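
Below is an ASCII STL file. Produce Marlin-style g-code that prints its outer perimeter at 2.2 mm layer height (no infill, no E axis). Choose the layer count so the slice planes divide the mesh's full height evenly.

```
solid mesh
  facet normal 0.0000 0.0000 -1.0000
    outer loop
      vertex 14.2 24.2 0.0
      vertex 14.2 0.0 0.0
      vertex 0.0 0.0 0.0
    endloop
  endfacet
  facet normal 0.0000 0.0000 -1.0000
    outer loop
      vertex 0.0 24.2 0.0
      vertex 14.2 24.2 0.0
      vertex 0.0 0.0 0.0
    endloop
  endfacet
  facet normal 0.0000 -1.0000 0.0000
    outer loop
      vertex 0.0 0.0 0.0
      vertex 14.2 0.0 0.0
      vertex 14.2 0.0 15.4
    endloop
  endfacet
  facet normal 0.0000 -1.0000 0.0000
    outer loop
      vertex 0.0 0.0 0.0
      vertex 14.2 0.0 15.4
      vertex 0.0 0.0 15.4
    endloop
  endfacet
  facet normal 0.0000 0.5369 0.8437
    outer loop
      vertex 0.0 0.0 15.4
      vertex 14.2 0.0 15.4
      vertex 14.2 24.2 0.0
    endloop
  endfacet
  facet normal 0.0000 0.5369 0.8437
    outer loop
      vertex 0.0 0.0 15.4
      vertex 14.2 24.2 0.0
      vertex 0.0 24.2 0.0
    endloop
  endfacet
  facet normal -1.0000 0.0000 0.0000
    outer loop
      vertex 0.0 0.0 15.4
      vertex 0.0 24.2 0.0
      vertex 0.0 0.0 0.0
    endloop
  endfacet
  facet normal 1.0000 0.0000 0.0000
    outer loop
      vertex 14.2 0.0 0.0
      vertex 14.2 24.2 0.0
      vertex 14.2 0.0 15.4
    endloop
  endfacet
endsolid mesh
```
; perimeter-only toolpath
G21 ; units = mm
G90 ; absolute positioning
G28 ; home
; layer 1
G0 Z2.2
G0 X0.0 Y0.0
G1 X14.2 Y0.0
G1 X14.2 Y20.7
G1 X0.0 Y20.7
G1 X0.0 Y0.0
; layer 2
G0 Z4.4
G0 X0.0 Y0.0
G1 X14.2 Y0.0
G1 X14.2 Y17.3
G1 X0.0 Y17.3
G1 X0.0 Y0.0
; layer 3
G0 Z6.6
G0 X0.0 Y0.0
G1 X14.2 Y0.0
G1 X14.2 Y13.8
G1 X0.0 Y13.8
G1 X0.0 Y0.0
; layer 4
G0 Z8.8
G0 X0.0 Y0.0
G1 X14.2 Y0.0
G1 X14.2 Y10.4
G1 X0.0 Y10.4
G1 X0.0 Y0.0
; layer 5
G0 Z11.0
G0 X0.0 Y0.0
G1 X14.2 Y0.0
G1 X14.2 Y6.9
G1 X0.0 Y6.9
G1 X0.0 Y0.0
; layer 6
G0 Z13.2
G0 X0.0 Y0.0
G1 X14.2 Y0.0
G1 X14.2 Y3.5
G1 X0.0 Y3.5
G1 X0.0 Y0.0
M2 ; end

The solid is a wedge (ramp): 14.2 × 24.2 mm base, rising to 15.4 mm along the y=0 edge and sloping linearly to z=0 at y=24.2. Slicing at Δz = 2.2 mm — 7 equal slices spanning the solid's height, so layer i sits at z = i·h/7 — gives 6 non-empty perimeters. Each is a 4-segment closed polygon; G0 lifts to the layer z and rapids to the start vertex, then G1 traces the edges. The cross-section shrinks linearly with z (the slice at the apex is degenerate and omitted).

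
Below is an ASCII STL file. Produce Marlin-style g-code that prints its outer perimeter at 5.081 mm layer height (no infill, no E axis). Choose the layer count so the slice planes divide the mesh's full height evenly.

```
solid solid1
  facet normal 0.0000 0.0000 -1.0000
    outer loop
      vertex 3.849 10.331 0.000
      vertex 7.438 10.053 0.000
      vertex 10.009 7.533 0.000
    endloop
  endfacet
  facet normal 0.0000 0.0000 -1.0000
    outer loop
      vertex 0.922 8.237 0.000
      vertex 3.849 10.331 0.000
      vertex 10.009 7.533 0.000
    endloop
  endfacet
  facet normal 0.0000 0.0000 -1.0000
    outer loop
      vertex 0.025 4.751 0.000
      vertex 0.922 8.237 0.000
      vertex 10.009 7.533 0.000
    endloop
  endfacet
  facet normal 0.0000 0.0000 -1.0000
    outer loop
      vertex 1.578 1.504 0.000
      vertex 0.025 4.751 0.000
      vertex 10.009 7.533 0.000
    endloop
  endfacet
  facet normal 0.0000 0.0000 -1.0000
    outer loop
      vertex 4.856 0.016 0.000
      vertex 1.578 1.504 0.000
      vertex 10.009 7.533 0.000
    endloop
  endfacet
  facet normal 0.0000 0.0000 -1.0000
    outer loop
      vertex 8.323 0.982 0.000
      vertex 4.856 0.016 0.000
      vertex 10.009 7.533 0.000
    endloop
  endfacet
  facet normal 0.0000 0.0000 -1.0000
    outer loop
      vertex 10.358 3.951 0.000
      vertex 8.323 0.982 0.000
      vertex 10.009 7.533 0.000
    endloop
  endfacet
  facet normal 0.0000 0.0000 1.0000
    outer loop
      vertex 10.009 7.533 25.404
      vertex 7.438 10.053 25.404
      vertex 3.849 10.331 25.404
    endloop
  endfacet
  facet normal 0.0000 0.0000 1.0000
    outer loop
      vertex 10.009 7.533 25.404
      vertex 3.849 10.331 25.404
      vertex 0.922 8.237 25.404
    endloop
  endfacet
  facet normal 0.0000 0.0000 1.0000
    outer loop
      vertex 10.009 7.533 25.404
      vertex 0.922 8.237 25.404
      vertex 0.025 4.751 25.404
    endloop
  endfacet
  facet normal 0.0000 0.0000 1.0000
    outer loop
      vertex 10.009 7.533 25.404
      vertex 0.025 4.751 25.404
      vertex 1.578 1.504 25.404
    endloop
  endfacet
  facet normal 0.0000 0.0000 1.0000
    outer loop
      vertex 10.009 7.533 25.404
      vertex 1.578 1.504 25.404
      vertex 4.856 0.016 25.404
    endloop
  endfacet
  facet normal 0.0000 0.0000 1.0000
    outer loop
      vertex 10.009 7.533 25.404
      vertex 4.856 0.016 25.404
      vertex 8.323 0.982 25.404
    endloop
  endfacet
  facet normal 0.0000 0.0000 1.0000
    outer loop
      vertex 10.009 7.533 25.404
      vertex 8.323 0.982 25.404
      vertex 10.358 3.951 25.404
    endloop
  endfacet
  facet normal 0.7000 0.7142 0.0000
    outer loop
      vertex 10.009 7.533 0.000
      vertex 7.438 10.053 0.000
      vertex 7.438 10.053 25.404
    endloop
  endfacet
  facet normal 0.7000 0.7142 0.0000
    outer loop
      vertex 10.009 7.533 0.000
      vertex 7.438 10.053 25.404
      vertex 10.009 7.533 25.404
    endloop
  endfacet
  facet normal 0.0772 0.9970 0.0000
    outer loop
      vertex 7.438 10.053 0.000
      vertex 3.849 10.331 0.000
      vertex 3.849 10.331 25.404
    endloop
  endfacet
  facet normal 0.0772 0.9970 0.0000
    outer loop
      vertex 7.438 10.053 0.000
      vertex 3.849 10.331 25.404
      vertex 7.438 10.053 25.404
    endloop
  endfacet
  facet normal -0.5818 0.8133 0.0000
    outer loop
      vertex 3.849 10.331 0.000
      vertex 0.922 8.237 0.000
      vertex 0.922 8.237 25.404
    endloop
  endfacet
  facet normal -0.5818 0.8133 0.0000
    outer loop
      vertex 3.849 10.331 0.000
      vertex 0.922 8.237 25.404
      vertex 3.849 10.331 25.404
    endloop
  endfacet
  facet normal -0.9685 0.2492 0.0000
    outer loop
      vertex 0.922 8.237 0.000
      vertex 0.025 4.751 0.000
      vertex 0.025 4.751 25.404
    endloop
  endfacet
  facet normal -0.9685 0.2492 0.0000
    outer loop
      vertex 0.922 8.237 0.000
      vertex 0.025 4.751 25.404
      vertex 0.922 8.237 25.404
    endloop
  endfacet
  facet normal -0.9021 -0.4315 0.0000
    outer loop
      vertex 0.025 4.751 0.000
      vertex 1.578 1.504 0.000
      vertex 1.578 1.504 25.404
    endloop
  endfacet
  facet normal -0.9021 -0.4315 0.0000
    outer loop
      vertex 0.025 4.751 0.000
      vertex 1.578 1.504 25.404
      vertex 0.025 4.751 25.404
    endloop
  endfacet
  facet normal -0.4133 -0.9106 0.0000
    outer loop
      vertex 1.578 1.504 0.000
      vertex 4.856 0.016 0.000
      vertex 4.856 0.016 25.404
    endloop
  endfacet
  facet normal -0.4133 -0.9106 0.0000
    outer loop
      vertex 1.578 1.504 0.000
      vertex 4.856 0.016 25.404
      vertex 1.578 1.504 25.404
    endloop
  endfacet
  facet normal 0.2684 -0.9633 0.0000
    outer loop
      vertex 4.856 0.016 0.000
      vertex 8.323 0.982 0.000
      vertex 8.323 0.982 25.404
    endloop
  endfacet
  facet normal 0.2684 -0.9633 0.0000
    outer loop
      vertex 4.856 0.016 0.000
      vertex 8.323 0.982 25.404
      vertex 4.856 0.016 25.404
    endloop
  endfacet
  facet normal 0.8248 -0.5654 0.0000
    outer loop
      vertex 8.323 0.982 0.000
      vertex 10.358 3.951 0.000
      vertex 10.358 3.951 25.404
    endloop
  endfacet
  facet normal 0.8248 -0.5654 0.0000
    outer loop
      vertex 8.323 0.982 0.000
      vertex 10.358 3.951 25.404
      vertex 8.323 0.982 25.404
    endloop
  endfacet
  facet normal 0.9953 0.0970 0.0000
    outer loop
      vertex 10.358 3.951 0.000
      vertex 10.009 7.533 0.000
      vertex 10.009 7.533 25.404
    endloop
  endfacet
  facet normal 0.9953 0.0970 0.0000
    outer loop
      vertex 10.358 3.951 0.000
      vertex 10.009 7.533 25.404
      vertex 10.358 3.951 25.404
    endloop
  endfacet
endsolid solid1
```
; perimeter-only toolpath
G21 ; units = mm
G90 ; absolute positioning
G28 ; home
; layer 1
G0 Z5.081
G0 X10.009 Y7.533
G1 X7.438 Y10.053
G1 X3.849 Y10.331
G1 X0.922 Y8.237
G1 X0.025 Y4.751
G1 X1.578 Y1.504
G1 X4.856 Y0.016
G1 X8.323 Y0.982
G1 X10.358 Y3.951
G1 X10.009 Y7.533
; layer 2
G0 Z10.162
G0 X10.009 Y7.533
G1 X7.438 Y10.053
G1 X3.849 Y10.331
G1 X0.922 Y8.237
G1 X0.025 Y4.751
G1 X1.578 Y1.504
G1 X4.856 Y0.016
G1 X8.323 Y0.982
G1 X10.358 Y3.951
G1 X10.009 Y7.533
; layer 3
G0 Z15.242
G0 X10.009 Y7.533
G1 X7.438 Y10.053
G1 X3.849 Y10.331
G1 X0.922 Y8.237
G1 X0.025 Y4.751
G1 X1.578 Y1.504
G1 X4.856 Y0.016
G1 X8.323 Y0.982
G1 X10.358 Y3.951
G1 X10.009 Y7.533
; layer 4
G0 Z20.323
G0 X10.009 Y7.533
G1 X7.438 Y10.053
G1 X3.849 Y10.331
G1 X0.922 Y8.237
G1 X0.025 Y4.751
G1 X1.578 Y1.504
G1 X4.856 Y0.016
G1 X8.323 Y0.982
G1 X10.358 Y3.951
G1 X10.009 Y7.533
; layer 5
G0 Z25.404
G0 X10.009 Y7.533
G1 X7.438 Y10.053
G1 X3.849 Y10.331
G1 X0.922 Y8.237
G1 X0.025 Y4.751
G1 X1.578 Y1.504
G1 X4.856 Y0.016
G1 X8.323 Y0.982
G1 X10.358 Y3.951
G1 X10.009 Y7.533
M2 ; end

The solid is a regular 9-sided prism (a cylinder approximated with 9 flat sides), circumscribed radius ≈ 5.26 mm, height ≈ 25.4 mm. Slicing at Δz = 5.081 mm — 5 equal slices spanning the solid's height, so layer i sits at z = i·h/5 — gives 5 non-empty perimeters. Each is a 9-segment closed polygon; G0 lifts to the layer z and rapids to the start vertex, then G1 traces the edges.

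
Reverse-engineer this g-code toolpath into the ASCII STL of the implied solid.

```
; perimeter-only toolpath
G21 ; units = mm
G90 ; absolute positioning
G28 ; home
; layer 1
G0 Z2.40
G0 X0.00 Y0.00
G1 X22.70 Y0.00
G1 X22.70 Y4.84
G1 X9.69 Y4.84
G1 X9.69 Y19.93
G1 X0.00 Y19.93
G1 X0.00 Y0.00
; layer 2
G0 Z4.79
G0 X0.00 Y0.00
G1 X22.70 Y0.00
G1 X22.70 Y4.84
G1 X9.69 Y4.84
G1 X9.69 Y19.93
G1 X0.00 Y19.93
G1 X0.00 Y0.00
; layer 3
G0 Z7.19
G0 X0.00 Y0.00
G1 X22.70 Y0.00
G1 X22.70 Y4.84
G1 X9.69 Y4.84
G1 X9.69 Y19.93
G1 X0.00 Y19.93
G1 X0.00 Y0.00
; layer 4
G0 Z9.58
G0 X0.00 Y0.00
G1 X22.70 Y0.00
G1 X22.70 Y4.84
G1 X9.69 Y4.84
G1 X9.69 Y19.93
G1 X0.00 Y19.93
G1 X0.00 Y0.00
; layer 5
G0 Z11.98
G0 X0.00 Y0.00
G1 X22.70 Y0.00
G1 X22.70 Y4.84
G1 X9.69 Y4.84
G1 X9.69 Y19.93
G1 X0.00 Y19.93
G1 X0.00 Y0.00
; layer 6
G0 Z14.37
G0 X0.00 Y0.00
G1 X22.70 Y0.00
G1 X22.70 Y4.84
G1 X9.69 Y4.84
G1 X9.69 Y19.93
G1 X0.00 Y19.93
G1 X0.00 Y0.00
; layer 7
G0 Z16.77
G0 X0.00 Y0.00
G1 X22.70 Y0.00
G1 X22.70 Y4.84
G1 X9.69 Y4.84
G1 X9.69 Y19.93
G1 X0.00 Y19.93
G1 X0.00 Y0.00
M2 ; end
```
solid part
  facet normal 0.0000 0.0000 -1.0000
    outer loop
      vertex 22.70 4.84 0.00
      vertex 22.70 0.00 0.00
      vertex 0.00 0.00 0.00
    endloop
  endfacet
  facet normal 0.0000 0.0000 -1.0000
    outer loop
      vertex 9.69 4.84 0.00
      vertex 22.70 4.84 0.00
      vertex 0.00 0.00 0.00
    endloop
  endfacet
  facet normal 0.0000 0.0000 -1.0000
    outer loop
      vertex 9.69 19.93 0.00
      vertex 9.69 4.84 0.00
      vertex 0.00 0.00 0.00
    endloop
  endfacet
  facet normal 0.0000 0.0000 -1.0000
    outer loop
      vertex 0.00 19.93 0.00
      vertex 9.69 19.93 0.00
      vertex 0.00 0.00 0.00
    endloop
  endfacet
  facet normal 0.0000 0.0000 1.0000
    outer loop
      vertex 0.00 0.00 16.77
      vertex 22.70 0.00 16.77
      vertex 22.70 4.84 16.77
    endloop
  endfacet
  facet normal 0.0000 0.0000 1.0000
    outer loop
      vertex 0.00 0.00 16.77
      vertex 22.70 4.84 16.77
      vertex 9.69 4.84 16.77
    endloop
  endfacet
  facet normal 0.0000 0.0000 1.0000
    outer loop
      vertex 0.00 0.00 16.77
      vertex 9.69 4.84 16.77
      vertex 9.69 19.93 16.77
    endloop
  endfacet
  facet normal 0.0000 0.0000 1.0000
    outer loop
      vertex 0.00 0.00 16.77
      vertex 9.69 19.93 16.77
      vertex 0.00 19.93 16.77
    endloop
  endfacet
  facet normal 0.0000 -1.0000 0.0000
    outer loop
      vertex 0.00 0.00 0.00
      vertex 22.70 0.00 0.00
      vertex 22.70 0.00 16.77
    endloop
  endfacet
  facet normal 0.0000 -1.0000 0.0000
    outer loop
      vertex 0.00 0.00 0.00
      vertex 22.70 0.00 16.77
      vertex 0.00 0.00 16.77
    endloop
  endfacet
  facet normal 1.0000 0.0000 0.0000
    outer loop
      vertex 22.70 0.00 0.00
      vertex 22.70 4.84 0.00
      vertex 22.70 4.84 16.77
    endloop
  endfacet
  facet normal 1.0000 0.0000 0.0000
    outer loop
      vertex 22.70 0.00 0.00
      vertex 22.70 4.84 16.77
      vertex 22.70 0.00 16.77
    endloop
  endfacet
  facet normal 0.0000 1.0000 0.0000
    outer loop
      vertex 22.70 4.84 0.00
      vertex 9.69 4.84 0.00
      vertex 9.69 4.84 16.77
    endloop
  endfacet
  facet normal 0.0000 1.0000 0.0000
    outer loop
      vertex 22.70 4.84 0.00
      vertex 9.69 4.84 16.77
      vertex 22.70 4.84 16.77
    endloop
  endfacet
  facet normal 1.0000 0.0000 0.0000
    outer loop
      vertex 9.69 4.84 0.00
      vertex 9.69 19.93 0.00
      vertex 9.69 19.93 16.77
    endloop
  endfacet
  facet normal 1.0000 0.0000 0.0000
    outer loop
      vertex 9.69 4.84 0.00
      vertex 9.69 19.93 16.77
      vertex 9.69 4.84 16.77
    endloop
  endfacet
  facet normal 0.0000 1.0000 0.0000
    outer loop
      vertex 9.69 19.93 0.00
      vertex 0.00 19.93 0.00
      vertex 0.00 19.93 16.77
    endloop
  endfacet
  facet normal 0.0000 1.0000 0.0000
    outer loop
      vertex 9.69 19.93 0.00
      vertex 0.00 19.93 16.77
      vertex 9.69 19.93 16.77
    endloop
  endfacet
  facet normal -1.0000 0.0000 0.0000
    outer loop
      vertex 0.00 19.93 0.00
      vertex 0.00 0.00 0.00
      vertex 0.00 0.00 16.77
    endloop
  endfacet
  facet normal -1.0000 0.0000 0.0000
    outer loop
      vertex 0.00 19.93 0.00
      vertex 0.00 0.00 16.77
      vertex 0.00 19.93 16.77
    endloop
  endfacet
endsolid part

The G0 Z moves step by Δz≈2.40 mm. Every layer's G1 loop is the same polygon, so the solid is a straight extrusion of it from z=0 to z≈16.8. Closing with flat bottom and top caps and triangulating gives 20 facets — an L-shaped prism: outer 22.7 × 19.9 mm, arm thicknesses ≈ 4.84 mm (horizontal) and 9.69 mm (vertical), extruded 16.8 mm in z.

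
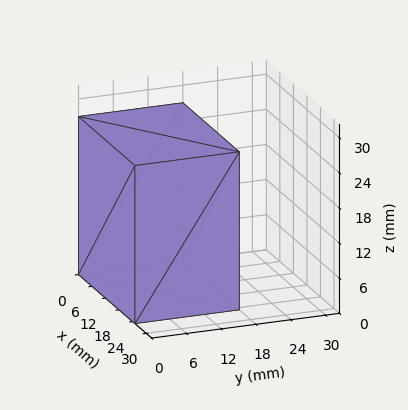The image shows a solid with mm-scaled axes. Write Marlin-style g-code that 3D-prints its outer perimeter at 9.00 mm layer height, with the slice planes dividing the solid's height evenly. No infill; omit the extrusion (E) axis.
Reading the render: the shape is a rectangular box, roughly 25 × 18 mm footprint and 27 mm tall (dimensions read to the nearest mm from the axis ticks). For the g-code, the solid's height is divided into equal slices at the stated Δz and each level perimeter traced with G1 moves after a G0 lift.

; perimeter-only toolpath
G21 ; units = mm
G90 ; absolute positioning
G28 ; home
; layer 1
G0 Z9.00
G0 X0.00 Y0.00
G1 X25.00 Y0.00
G1 X25.00 Y18.00
G1 X0.00 Y18.00
G1 X0.00 Y0.00
; layer 2
G0 Z18.00
G0 X0.00 Y0.00
G1 X25.00 Y0.00
G1 X25.00 Y18.00
G1 X0.00 Y18.00
G1 X0.00 Y0.00
; layer 3
G0 Z27.00
G0 X0.00 Y0.00
G1 X25.00 Y0.00
G1 X25.00 Y18.00
G1 X0.00 Y18.00
G1 X0.00 Y0.00
M2 ; end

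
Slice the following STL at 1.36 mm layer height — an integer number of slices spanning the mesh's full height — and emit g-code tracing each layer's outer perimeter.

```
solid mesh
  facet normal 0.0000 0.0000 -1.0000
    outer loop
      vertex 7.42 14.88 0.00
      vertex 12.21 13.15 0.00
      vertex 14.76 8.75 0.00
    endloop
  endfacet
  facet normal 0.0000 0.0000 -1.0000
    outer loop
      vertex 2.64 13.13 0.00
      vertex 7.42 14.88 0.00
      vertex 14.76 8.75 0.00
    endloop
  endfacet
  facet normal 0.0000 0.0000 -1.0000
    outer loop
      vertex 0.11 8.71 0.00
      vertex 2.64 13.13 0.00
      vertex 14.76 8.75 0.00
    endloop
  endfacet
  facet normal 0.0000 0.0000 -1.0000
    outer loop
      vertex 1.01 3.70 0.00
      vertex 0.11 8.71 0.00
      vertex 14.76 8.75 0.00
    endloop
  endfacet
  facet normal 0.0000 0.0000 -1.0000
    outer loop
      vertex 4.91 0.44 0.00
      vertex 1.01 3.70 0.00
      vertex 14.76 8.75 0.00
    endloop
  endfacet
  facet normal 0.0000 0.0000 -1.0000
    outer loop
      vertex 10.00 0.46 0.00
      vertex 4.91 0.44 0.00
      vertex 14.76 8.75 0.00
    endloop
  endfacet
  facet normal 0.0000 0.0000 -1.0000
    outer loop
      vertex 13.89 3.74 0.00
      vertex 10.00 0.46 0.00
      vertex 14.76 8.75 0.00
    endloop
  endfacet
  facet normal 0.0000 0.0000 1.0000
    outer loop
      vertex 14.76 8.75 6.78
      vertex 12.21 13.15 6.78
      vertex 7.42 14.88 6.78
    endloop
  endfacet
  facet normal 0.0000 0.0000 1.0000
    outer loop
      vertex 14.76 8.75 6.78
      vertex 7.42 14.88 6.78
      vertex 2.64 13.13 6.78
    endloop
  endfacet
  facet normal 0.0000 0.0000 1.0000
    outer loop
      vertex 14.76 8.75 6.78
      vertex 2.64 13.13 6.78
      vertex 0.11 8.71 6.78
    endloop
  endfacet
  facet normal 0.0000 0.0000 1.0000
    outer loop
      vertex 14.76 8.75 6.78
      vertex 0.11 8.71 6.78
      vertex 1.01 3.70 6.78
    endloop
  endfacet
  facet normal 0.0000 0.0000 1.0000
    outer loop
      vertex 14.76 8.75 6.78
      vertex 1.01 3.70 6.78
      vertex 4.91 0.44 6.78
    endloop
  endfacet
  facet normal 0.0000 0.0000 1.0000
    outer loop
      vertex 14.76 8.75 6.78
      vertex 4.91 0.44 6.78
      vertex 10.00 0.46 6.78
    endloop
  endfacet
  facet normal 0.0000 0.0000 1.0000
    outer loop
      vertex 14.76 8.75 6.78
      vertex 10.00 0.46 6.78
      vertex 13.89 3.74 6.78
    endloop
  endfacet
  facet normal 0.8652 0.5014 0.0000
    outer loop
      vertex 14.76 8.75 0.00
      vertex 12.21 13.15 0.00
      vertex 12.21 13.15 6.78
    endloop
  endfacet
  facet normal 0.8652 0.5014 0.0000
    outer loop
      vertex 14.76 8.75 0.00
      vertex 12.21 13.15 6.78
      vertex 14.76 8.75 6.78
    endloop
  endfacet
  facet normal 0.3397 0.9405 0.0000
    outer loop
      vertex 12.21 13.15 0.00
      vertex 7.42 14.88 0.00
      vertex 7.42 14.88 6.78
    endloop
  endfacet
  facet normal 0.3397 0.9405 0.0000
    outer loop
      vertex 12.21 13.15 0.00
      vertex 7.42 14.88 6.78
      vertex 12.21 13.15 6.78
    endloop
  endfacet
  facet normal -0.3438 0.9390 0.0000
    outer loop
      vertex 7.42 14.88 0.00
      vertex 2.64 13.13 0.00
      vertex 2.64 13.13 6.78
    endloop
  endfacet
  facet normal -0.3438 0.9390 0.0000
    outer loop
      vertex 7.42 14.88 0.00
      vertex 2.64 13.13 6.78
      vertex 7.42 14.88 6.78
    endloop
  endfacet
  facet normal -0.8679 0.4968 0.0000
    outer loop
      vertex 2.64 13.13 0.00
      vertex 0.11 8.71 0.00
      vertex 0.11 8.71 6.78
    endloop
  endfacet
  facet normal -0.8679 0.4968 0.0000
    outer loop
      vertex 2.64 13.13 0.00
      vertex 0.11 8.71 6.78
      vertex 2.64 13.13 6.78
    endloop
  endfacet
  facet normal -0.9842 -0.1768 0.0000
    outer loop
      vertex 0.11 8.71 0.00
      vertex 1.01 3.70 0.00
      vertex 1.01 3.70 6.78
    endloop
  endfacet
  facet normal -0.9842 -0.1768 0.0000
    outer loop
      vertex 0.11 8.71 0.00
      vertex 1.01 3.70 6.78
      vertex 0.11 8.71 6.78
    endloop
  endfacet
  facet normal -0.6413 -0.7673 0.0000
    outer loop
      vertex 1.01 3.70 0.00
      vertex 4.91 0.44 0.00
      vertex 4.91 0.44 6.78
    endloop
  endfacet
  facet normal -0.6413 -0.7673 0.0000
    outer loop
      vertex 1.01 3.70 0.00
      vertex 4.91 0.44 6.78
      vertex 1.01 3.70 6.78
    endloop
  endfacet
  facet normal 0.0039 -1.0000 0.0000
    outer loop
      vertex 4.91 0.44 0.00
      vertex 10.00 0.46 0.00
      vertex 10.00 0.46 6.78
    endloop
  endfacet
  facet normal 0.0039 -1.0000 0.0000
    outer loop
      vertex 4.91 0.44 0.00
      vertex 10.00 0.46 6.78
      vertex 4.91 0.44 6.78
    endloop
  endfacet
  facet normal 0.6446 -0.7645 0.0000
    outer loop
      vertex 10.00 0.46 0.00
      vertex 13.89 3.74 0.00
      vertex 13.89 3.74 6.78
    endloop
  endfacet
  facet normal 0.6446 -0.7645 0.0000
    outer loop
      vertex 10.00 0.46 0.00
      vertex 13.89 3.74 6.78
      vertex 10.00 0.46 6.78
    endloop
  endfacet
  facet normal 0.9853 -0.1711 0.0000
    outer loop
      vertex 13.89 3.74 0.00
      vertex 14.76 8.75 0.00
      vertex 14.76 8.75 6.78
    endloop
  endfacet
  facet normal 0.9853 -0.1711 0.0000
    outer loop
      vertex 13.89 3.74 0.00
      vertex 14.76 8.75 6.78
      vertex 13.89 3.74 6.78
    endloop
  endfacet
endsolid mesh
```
; perimeter-only toolpath
G21 ; units = mm
G90 ; absolute positioning
G28 ; home
; layer 1
G0 Z1.36
G0 X14.76 Y8.75
G1 X12.21 Y13.15
G1 X7.42 Y14.88
G1 X2.64 Y13.13
G1 X0.11 Y8.71
G1 X1.01 Y3.70
G1 X4.91 Y0.44
G1 X10.00 Y0.46
G1 X13.89 Y3.74
G1 X14.76 Y8.75
; layer 2
G0 Z2.71
G0 X14.76 Y8.75
G1 X12.21 Y13.15
G1 X7.42 Y14.88
G1 X2.64 Y13.13
G1 X0.11 Y8.71
G1 X1.01 Y3.70
G1 X4.91 Y0.44
G1 X10.00 Y0.46
G1 X13.89 Y3.74
G1 X14.76 Y8.75
; layer 3
G0 Z4.07
G0 X14.76 Y8.75
G1 X12.21 Y13.15
G1 X7.42 Y14.88
G1 X2.64 Y13.13
G1 X0.11 Y8.71
G1 X1.01 Y3.70
G1 X4.91 Y0.44
G1 X10.00 Y0.46
G1 X13.89 Y3.74
G1 X14.76 Y8.75
; layer 4
G0 Z5.42
G0 X14.76 Y8.75
G1 X12.21 Y13.15
G1 X7.42 Y14.88
G1 X2.64 Y13.13
G1 X0.11 Y8.71
G1 X1.01 Y3.70
G1 X4.91 Y0.44
G1 X10.00 Y0.46
G1 X13.89 Y3.74
G1 X14.76 Y8.75
; layer 5
G0 Z6.78
G0 X14.76 Y8.75
G1 X12.21 Y13.15
G1 X7.42 Y14.88
G1 X2.64 Y13.13
G1 X0.11 Y8.71
G1 X1.01 Y3.70
G1 X4.91 Y0.44
G1 X10.00 Y0.46
G1 X13.89 Y3.74
G1 X14.76 Y8.75
M2 ; end

The solid is a regular 9-sided prism (a cylinder approximated with 9 flat sides), circumscribed radius ≈ 7.44 mm, height ≈ 6.78 mm. Slicing at Δz = 1.36 mm — 5 equal slices spanning the solid's height, so layer i sits at z = i·h/5 — gives 5 non-empty perimeters. Each is a 9-segment closed polygon; G0 lifts to the layer z and rapids to the start vertex, then G1 traces the edges.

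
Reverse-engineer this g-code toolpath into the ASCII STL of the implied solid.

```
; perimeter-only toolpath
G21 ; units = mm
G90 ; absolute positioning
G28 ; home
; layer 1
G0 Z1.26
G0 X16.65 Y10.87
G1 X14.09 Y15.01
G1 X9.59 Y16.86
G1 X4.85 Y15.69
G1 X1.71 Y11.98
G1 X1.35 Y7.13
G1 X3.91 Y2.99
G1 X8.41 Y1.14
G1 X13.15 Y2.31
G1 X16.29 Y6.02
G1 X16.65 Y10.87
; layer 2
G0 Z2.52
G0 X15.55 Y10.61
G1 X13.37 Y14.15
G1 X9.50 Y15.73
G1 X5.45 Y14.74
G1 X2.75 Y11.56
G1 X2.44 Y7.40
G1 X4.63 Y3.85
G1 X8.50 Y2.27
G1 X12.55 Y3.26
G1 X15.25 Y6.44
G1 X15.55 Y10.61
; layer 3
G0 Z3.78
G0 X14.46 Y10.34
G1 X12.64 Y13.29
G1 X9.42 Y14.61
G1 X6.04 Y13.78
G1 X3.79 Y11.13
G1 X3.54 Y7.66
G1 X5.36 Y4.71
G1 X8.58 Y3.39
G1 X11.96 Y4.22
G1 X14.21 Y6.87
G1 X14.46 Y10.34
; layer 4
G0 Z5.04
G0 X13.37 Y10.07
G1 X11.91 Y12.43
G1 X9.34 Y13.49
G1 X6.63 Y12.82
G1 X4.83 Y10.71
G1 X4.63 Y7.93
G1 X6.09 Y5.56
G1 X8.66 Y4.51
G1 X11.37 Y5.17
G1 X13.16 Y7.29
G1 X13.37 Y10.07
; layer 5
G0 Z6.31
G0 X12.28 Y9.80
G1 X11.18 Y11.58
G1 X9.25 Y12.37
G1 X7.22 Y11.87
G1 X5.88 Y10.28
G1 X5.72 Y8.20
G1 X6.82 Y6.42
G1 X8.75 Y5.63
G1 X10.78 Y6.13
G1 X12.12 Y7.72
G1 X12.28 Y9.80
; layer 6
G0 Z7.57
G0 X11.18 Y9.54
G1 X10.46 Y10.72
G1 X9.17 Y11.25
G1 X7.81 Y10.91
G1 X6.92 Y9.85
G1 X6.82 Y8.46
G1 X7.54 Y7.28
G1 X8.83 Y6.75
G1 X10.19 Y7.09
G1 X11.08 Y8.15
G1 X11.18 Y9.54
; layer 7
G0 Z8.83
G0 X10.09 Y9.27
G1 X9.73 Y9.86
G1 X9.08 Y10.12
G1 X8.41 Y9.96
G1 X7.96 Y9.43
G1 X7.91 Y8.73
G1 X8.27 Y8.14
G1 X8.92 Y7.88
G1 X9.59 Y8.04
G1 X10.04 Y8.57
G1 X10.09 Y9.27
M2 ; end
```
solid part
  facet normal 0.0000 0.0000 -1.0000
    outer loop
      vertex 9.67 17.98 0.00
      vertex 14.82 15.87 0.00
      vertex 17.74 11.14 0.00
    endloop
  endfacet
  facet normal 0.0000 0.0000 -1.0000
    outer loop
      vertex 4.26 16.65 0.00
      vertex 9.67 17.98 0.00
      vertex 17.74 11.14 0.00
    endloop
  endfacet
  facet normal 0.0000 0.0000 -1.0000
    outer loop
      vertex 0.67 12.41 0.00
      vertex 4.26 16.65 0.00
      vertex 17.74 11.14 0.00
    endloop
  endfacet
  facet normal 0.0000 0.0000 -1.0000
    outer loop
      vertex 0.26 6.86 0.00
      vertex 0.67 12.41 0.00
      vertex 17.74 11.14 0.00
    endloop
  endfacet
  facet normal 0.0000 0.0000 -1.0000
    outer loop
      vertex 3.18 2.13 0.00
      vertex 0.26 6.86 0.00
      vertex 17.74 11.14 0.00
    endloop
  endfacet
  facet normal 0.0000 0.0000 -1.0000
    outer loop
      vertex 8.33 0.02 0.00
      vertex 3.18 2.13 0.00
      vertex 17.74 11.14 0.00
    endloop
  endfacet
  facet normal 0.0000 0.0000 -1.0000
    outer loop
      vertex 13.74 1.35 0.00
      vertex 8.33 0.02 0.00
      vertex 17.74 11.14 0.00
    endloop
  endfacet
  facet normal 0.0000 0.0000 -1.0000
    outer loop
      vertex 17.33 5.59 0.00
      vertex 13.74 1.35 0.00
      vertex 17.74 11.14 0.00
    endloop
  endfacet
  facet normal 0.6488 0.4005 0.6470
    outer loop
      vertex 17.74 11.14 0.00
      vertex 14.82 15.87 0.00
      vertex 9.00 9.00 10.09
    endloop
  endfacet
  facet normal 0.2891 0.7055 0.6471
    outer loop
      vertex 14.82 15.87 0.00
      vertex 9.67 17.98 0.00
      vertex 9.00 9.00 10.09
    endloop
  endfacet
  facet normal -0.1820 0.7405 0.6469
    outer loop
      vertex 9.67 17.98 0.00
      vertex 4.26 16.65 0.00
      vertex 9.00 9.00 10.09
    endloop
  endfacet
  facet normal -0.5819 0.4927 0.6470
    outer loop
      vertex 4.26 16.65 0.00
      vertex 0.67 12.41 0.00
      vertex 9.00 9.00 10.09
    endloop
  endfacet
  facet normal -0.7605 0.0562 0.6469
    outer loop
      vertex 0.67 12.41 0.00
      vertex 0.26 6.86 0.00
      vertex 9.00 9.00 10.09
    endloop
  endfacet
  facet normal -0.6488 -0.4005 0.6470
    outer loop
      vertex 0.26 6.86 0.00
      vertex 3.18 2.13 0.00
      vertex 9.00 9.00 10.09
    endloop
  endfacet
  facet normal -0.2891 -0.7055 0.6471
    outer loop
      vertex 3.18 2.13 0.00
      vertex 8.33 0.02 0.00
      vertex 9.00 9.00 10.09
    endloop
  endfacet
  facet normal 0.1820 -0.7405 0.6469
    outer loop
      vertex 8.33 0.02 0.00
      vertex 13.74 1.35 0.00
      vertex 9.00 9.00 10.09
    endloop
  endfacet
  facet normal 0.5819 -0.4927 0.6470
    outer loop
      vertex 13.74 1.35 0.00
      vertex 17.33 5.59 0.00
      vertex 9.00 9.00 10.09
    endloop
  endfacet
  facet normal 0.7605 -0.0562 0.6469
    outer loop
      vertex 17.33 5.59 0.00
      vertex 17.74 11.14 0.00
      vertex 9.00 9.00 10.09
    endloop
  endfacet
endsolid part

The G0 Z moves step by Δz≈1.26 mm. The G1 loops shrink linearly with z, so the solid tapers from its base footprint up to z≈10.1. Closing with a flat bottom cap and the tapered top and triangulating gives 18 facets — a regular 10-sided pyramid, base circumscribed radius ≈ 9 mm, apex at z ≈ 10.1 mm.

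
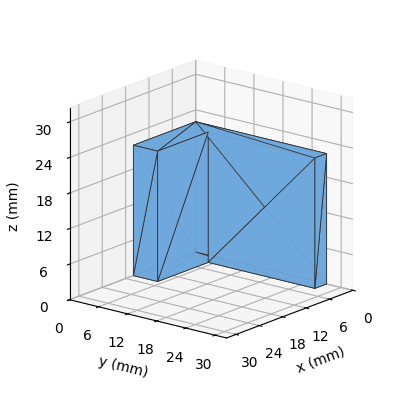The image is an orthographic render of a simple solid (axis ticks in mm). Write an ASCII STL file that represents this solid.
Reading the render: the shape is an L-shaped prism: outer 16 × 27 mm, arm thicknesses ≈ 5 mm (horizontal) and 3 mm (vertical), extruded 22 mm in z (dimensions read to the nearest mm from the axis ticks). For the STL, each face is triangulated and given an outward normal.

solid part
  facet normal 0.0000 0.0000 -1.0000
    outer loop
      vertex 16.00 5.00 0.00
      vertex 16.00 0.00 0.00
      vertex 0.00 0.00 0.00
    endloop
  endfacet
  facet normal 0.0000 0.0000 -1.0000
    outer loop
      vertex 3.00 5.00 0.00
      vertex 16.00 5.00 0.00
      vertex 0.00 0.00 0.00
    endloop
  endfacet
  facet normal 0.0000 0.0000 -1.0000
    outer loop
      vertex 3.00 27.00 0.00
      vertex 3.00 5.00 0.00
      vertex 0.00 0.00 0.00
    endloop
  endfacet
  facet normal 0.0000 0.0000 -1.0000
    outer loop
      vertex 0.00 27.00 0.00
      vertex 3.00 27.00 0.00
      vertex 0.00 0.00 0.00
    endloop
  endfacet
  facet normal 0.0000 0.0000 1.0000
    outer loop
      vertex 0.00 0.00 22.00
      vertex 16.00 0.00 22.00
      vertex 16.00 5.00 22.00
    endloop
  endfacet
  facet normal 0.0000 0.0000 1.0000
    outer loop
      vertex 0.00 0.00 22.00
      vertex 16.00 5.00 22.00
      vertex 3.00 5.00 22.00
    endloop
  endfacet
  facet normal 0.0000 0.0000 1.0000
    outer loop
      vertex 0.00 0.00 22.00
      vertex 3.00 5.00 22.00
      vertex 3.00 27.00 22.00
    endloop
  endfacet
  facet normal 0.0000 0.0000 1.0000
    outer loop
      vertex 0.00 0.00 22.00
      vertex 3.00 27.00 22.00
      vertex 0.00 27.00 22.00
    endloop
  endfacet
  facet normal 0.0000 -1.0000 0.0000
    outer loop
      vertex 0.00 0.00 0.00
      vertex 16.00 0.00 0.00
      vertex 16.00 0.00 22.00
    endloop
  endfacet
  facet normal 0.0000 -1.0000 0.0000
    outer loop
      vertex 0.00 0.00 0.00
      vertex 16.00 0.00 22.00
      vertex 0.00 0.00 22.00
    endloop
  endfacet
  facet normal 1.0000 0.0000 0.0000
    outer loop
      vertex 16.00 0.00 0.00
      vertex 16.00 5.00 0.00
      vertex 16.00 5.00 22.00
    endloop
  endfacet
  facet normal 1.0000 0.0000 0.0000
    outer loop
      vertex 16.00 0.00 0.00
      vertex 16.00 5.00 22.00
      vertex 16.00 0.00 22.00
    endloop
  endfacet
  facet normal 0.0000 1.0000 0.0000
    outer loop
      vertex 16.00 5.00 0.00
      vertex 3.00 5.00 0.00
      vertex 3.00 5.00 22.00
    endloop
  endfacet
  facet normal 0.0000 1.0000 0.0000
    outer loop
      vertex 16.00 5.00 0.00
      vertex 3.00 5.00 22.00
      vertex 16.00 5.00 22.00
    endloop
  endfacet
  facet normal 1.0000 0.0000 0.0000
    outer loop
      vertex 3.00 5.00 0.00
      vertex 3.00 27.00 0.00
      vertex 3.00 27.00 22.00
    endloop
  endfacet
  facet normal 1.0000 0.0000 0.0000
    outer loop
      vertex 3.00 5.00 0.00
      vertex 3.00 27.00 22.00
      vertex 3.00 5.00 22.00
    endloop
  endfacet
  facet normal 0.0000 1.0000 0.0000
    outer loop
      vertex 3.00 27.00 0.00
      vertex 0.00 27.00 0.00
      vertex 0.00 27.00 22.00
    endloop
  endfacet
  facet normal 0.0000 1.0000 0.0000
    outer loop
      vertex 3.00 27.00 0.00
      vertex 0.00 27.00 22.00
      vertex 3.00 27.00 22.00
    endloop
  endfacet
  facet normal -1.0000 0.0000 0.0000
    outer loop
      vertex 0.00 27.00 0.00
      vertex 0.00 0.00 0.00
      vertex 0.00 0.00 22.00
    endloop
  endfacet
  facet normal -1.0000 0.0000 0.0000
    outer loop
      vertex 0.00 27.00 0.00
      vertex 0.00 0.00 22.00
      vertex 0.00 27.00 22.00
    endloop
  endfacet
endsolid part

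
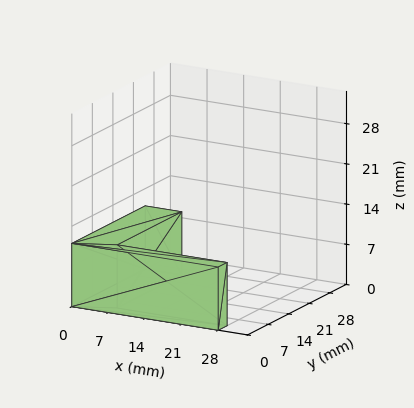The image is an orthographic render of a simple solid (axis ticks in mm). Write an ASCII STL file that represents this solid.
Reading the render: the shape is an L-shaped prism: outer 28 × 25 mm, arm thicknesses ≈ 3 mm (horizontal) and 7 mm (vertical), extruded 11 mm in z (dimensions read to the nearest mm from the axis ticks). For the STL, each face is triangulated and given an outward normal.

solid part
  facet normal 0.0000 0.0000 -1.0000
    outer loop
      vertex 28.000 3.000 0.000
      vertex 28.000 0.000 0.000
      vertex 0.000 0.000 0.000
    endloop
  endfacet
  facet normal 0.0000 0.0000 -1.0000
    outer loop
      vertex 7.000 3.000 0.000
      vertex 28.000 3.000 0.000
      vertex 0.000 0.000 0.000
    endloop
  endfacet
  facet normal 0.0000 0.0000 -1.0000
    outer loop
      vertex 7.000 25.000 0.000
      vertex 7.000 3.000 0.000
      vertex 0.000 0.000 0.000
    endloop
  endfacet
  facet normal 0.0000 0.0000 -1.0000
    outer loop
      vertex 0.000 25.000 0.000
      vertex 7.000 25.000 0.000
      vertex 0.000 0.000 0.000
    endloop
  endfacet
  facet normal 0.0000 0.0000 1.0000
    outer loop
      vertex 0.000 0.000 11.000
      vertex 28.000 0.000 11.000
      vertex 28.000 3.000 11.000
    endloop
  endfacet
  facet normal 0.0000 0.0000 1.0000
    outer loop
      vertex 0.000 0.000 11.000
      vertex 28.000 3.000 11.000
      vertex 7.000 3.000 11.000
    endloop
  endfacet
  facet normal 0.0000 0.0000 1.0000
    outer loop
      vertex 0.000 0.000 11.000
      vertex 7.000 3.000 11.000
      vertex 7.000 25.000 11.000
    endloop
  endfacet
  facet normal 0.0000 0.0000 1.0000
    outer loop
      vertex 0.000 0.000 11.000
      vertex 7.000 25.000 11.000
      vertex 0.000 25.000 11.000
    endloop
  endfacet
  facet normal 0.0000 -1.0000 0.0000
    outer loop
      vertex 0.000 0.000 0.000
      vertex 28.000 0.000 0.000
      vertex 28.000 0.000 11.000
    endloop
  endfacet
  facet normal 0.0000 -1.0000 0.0000
    outer loop
      vertex 0.000 0.000 0.000
      vertex 28.000 0.000 11.000
      vertex 0.000 0.000 11.000
    endloop
  endfacet
  facet normal 1.0000 0.0000 0.0000
    outer loop
      vertex 28.000 0.000 0.000
      vertex 28.000 3.000 0.000
      vertex 28.000 3.000 11.000
    endloop
  endfacet
  facet normal 1.0000 0.0000 0.0000
    outer loop
      vertex 28.000 0.000 0.000
      vertex 28.000 3.000 11.000
      vertex 28.000 0.000 11.000
    endloop
  endfacet
  facet normal 0.0000 1.0000 0.0000
    outer loop
      vertex 28.000 3.000 0.000
      vertex 7.000 3.000 0.000
      vertex 7.000 3.000 11.000
    endloop
  endfacet
  facet normal 0.0000 1.0000 0.0000
    outer loop
      vertex 28.000 3.000 0.000
      vertex 7.000 3.000 11.000
      vertex 28.000 3.000 11.000
    endloop
  endfacet
  facet normal 1.0000 0.0000 0.0000
    outer loop
      vertex 7.000 3.000 0.000
      vertex 7.000 25.000 0.000
      vertex 7.000 25.000 11.000
    endloop
  endfacet
  facet normal 1.0000 0.0000 0.0000
    outer loop
      vertex 7.000 3.000 0.000
      vertex 7.000 25.000 11.000
      vertex 7.000 3.000 11.000
    endloop
  endfacet
  facet normal 0.0000 1.0000 0.0000
    outer loop
      vertex 7.000 25.000 0.000
      vertex 0.000 25.000 0.000
      vertex 0.000 25.000 11.000
    endloop
  endfacet
  facet normal 0.0000 1.0000 0.0000
    outer loop
      vertex 7.000 25.000 0.000
      vertex 0.000 25.000 11.000
      vertex 7.000 25.000 11.000
    endloop
  endfacet
  facet normal -1.0000 0.0000 0.0000
    outer loop
      vertex 0.000 25.000 0.000
      vertex 0.000 0.000 0.000
      vertex 0.000 0.000 11.000
    endloop
  endfacet
  facet normal -1.0000 0.0000 0.0000
    outer loop
      vertex 0.000 25.000 0.000
      vertex 0.000 0.000 11.000
      vertex 0.000 25.000 11.000
    endloop
  endfacet
endsolid part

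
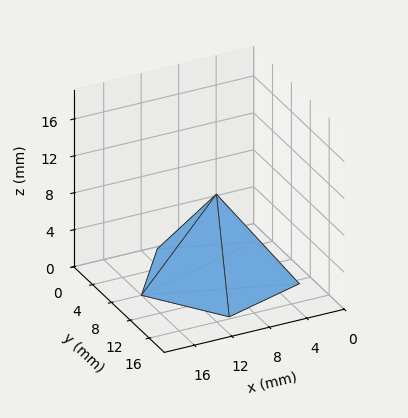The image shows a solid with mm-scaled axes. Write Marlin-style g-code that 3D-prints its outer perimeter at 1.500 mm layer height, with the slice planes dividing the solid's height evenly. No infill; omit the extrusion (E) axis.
Reading the render: the shape is a regular 5-sided pyramid, base circumscribed radius ≈ 8 mm, apex at z ≈ 9 mm (dimensions read to the nearest mm from the axis ticks). For the g-code, the solid's height is divided into equal slices at the stated Δz and each level perimeter traced with G1 moves after a G0 lift.

; perimeter-only toolpath
G21 ; units = mm
G90 ; absolute positioning
G28 ; home
; layer 1
G0 Z1.500
G0 X14.667 Y8.000
G1 X10.060 Y14.340
G1 X2.607 Y11.918
G1 X2.607 Y4.082
G1 X10.060 Y1.660
G1 X14.667 Y8.000
; layer 2
G0 Z3.000
G0 X13.333 Y8.000
G1 X9.648 Y13.072
G1 X3.685 Y11.135
G1 X3.685 Y4.865
G1 X9.648 Y2.928
G1 X13.333 Y8.000
; layer 3
G0 Z4.500
G0 X12.000 Y8.000
G1 X9.236 Y11.804
G1 X4.764 Y10.351
G1 X4.764 Y5.649
G1 X9.236 Y4.196
G1 X12.000 Y8.000
; layer 4
G0 Z6.000
G0 X10.667 Y8.000
G1 X8.824 Y10.536
G1 X5.843 Y9.567
G1 X5.843 Y6.433
G1 X8.824 Y5.464
G1 X10.667 Y8.000
; layer 5
G0 Z7.500
G0 X9.333 Y8.000
G1 X8.412 Y9.268
G1 X6.921 Y8.784
G1 X6.921 Y7.216
G1 X8.412 Y6.732
G1 X9.333 Y8.000
M2 ; end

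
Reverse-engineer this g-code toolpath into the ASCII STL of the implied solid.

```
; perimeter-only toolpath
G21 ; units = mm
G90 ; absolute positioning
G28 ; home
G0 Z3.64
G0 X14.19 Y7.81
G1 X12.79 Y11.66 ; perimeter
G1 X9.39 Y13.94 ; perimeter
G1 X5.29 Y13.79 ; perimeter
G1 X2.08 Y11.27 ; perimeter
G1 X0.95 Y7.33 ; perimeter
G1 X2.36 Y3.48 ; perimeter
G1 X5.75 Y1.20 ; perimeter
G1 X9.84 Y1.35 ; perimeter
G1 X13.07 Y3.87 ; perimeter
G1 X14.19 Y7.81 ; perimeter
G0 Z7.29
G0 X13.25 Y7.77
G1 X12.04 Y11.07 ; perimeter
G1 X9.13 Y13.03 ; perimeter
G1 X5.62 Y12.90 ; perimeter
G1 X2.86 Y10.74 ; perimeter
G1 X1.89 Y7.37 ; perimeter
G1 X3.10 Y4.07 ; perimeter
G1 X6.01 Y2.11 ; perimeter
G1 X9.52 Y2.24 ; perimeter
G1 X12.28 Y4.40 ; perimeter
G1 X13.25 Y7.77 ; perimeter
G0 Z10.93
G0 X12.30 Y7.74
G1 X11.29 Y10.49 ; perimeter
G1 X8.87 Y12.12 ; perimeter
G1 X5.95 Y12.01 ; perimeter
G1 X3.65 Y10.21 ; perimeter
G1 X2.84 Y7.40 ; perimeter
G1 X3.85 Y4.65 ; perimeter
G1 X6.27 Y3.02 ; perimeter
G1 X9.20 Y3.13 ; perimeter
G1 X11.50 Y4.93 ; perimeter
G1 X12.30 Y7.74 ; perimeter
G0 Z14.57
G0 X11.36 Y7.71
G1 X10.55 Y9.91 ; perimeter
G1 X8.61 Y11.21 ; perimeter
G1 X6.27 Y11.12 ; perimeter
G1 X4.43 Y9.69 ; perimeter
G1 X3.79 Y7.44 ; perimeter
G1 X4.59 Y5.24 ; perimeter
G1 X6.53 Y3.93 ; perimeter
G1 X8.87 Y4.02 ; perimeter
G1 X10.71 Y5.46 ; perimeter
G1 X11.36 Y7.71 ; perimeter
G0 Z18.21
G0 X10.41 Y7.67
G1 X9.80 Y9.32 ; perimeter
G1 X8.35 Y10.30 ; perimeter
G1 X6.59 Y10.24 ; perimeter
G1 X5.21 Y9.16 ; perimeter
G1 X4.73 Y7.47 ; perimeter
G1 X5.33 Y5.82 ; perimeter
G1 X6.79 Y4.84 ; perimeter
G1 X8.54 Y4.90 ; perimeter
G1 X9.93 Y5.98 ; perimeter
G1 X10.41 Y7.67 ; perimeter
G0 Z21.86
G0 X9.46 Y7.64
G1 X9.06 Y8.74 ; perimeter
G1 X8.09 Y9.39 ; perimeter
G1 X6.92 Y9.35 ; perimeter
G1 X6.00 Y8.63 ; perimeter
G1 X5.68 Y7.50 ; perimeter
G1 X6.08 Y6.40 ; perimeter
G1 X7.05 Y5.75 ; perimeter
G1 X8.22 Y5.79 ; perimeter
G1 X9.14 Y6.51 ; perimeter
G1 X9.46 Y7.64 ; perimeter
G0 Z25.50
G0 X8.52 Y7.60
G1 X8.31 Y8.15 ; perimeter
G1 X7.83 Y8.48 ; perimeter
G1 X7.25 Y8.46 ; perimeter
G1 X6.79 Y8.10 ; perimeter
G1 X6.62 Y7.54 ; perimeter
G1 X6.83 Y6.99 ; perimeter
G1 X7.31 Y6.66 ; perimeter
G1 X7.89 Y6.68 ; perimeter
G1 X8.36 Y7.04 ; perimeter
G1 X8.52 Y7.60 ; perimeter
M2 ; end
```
solid part
  facet normal 0.0000 0.0000 -1.0000
    outer loop
      vertex 9.65 14.85 0.00
      vertex 13.53 12.24 0.00
      vertex 15.14 7.84 0.00
    endloop
  endfacet
  facet normal 0.0000 0.0000 -1.0000
    outer loop
      vertex 4.97 14.68 0.00
      vertex 9.65 14.85 0.00
      vertex 15.14 7.84 0.00
    endloop
  endfacet
  facet normal 0.0000 0.0000 -1.0000
    outer loop
      vertex 1.29 11.80 0.00
      vertex 4.97 14.68 0.00
      vertex 15.14 7.84 0.00
    endloop
  endfacet
  facet normal 0.0000 0.0000 -1.0000
    outer loop
      vertex 0.00 7.30 0.00
      vertex 1.29 11.80 0.00
      vertex 15.14 7.84 0.00
    endloop
  endfacet
  facet normal 0.0000 0.0000 -1.0000
    outer loop
      vertex 1.61 2.90 0.00
      vertex 0.00 7.30 0.00
      vertex 15.14 7.84 0.00
    endloop
  endfacet
  facet normal 0.0000 0.0000 -1.0000
    outer loop
      vertex 5.49 0.29 0.00
      vertex 1.61 2.90 0.00
      vertex 15.14 7.84 0.00
    endloop
  endfacet
  facet normal 0.0000 0.0000 -1.0000
    outer loop
      vertex 10.17 0.46 0.00
      vertex 5.49 0.29 0.00
      vertex 15.14 7.84 0.00
    endloop
  endfacet
  facet normal 0.0000 0.0000 -1.0000
    outer loop
      vertex 13.85 3.34 0.00
      vertex 10.17 0.46 0.00
      vertex 15.14 7.84 0.00
    endloop
  endfacet
  facet normal 0.9117 0.3336 0.2399
    outer loop
      vertex 15.14 7.84 0.00
      vertex 13.53 12.24 0.00
      vertex 7.57 7.57 29.14
    endloop
  endfacet
  facet normal 0.5418 0.8055 0.2399
    outer loop
      vertex 13.53 12.24 0.00
      vertex 9.65 14.85 0.00
      vertex 7.57 7.57 29.14
    endloop
  endfacet
  facet normal -0.0352 0.9702 0.2399
    outer loop
      vertex 9.65 14.85 0.00
      vertex 4.97 14.68 0.00
      vertex 7.57 7.57 29.14
    endloop
  endfacet
  facet normal -0.5983 0.7645 0.2399
    outer loop
      vertex 4.97 14.68 0.00
      vertex 1.29 11.80 0.00
      vertex 7.57 7.57 29.14
    endloop
  endfacet
  facet normal -0.9332 0.2675 0.2399
    outer loop
      vertex 1.29 11.80 0.00
      vertex 0.00 7.30 0.00
      vertex 7.57 7.57 29.14
    endloop
  endfacet
  facet normal -0.9117 -0.3336 0.2399
    outer loop
      vertex 0.00 7.30 0.00
      vertex 1.61 2.90 0.00
      vertex 7.57 7.57 29.14
    endloop
  endfacet
  facet normal -0.5418 -0.8055 0.2399
    outer loop
      vertex 1.61 2.90 0.00
      vertex 5.49 0.29 0.00
      vertex 7.57 7.57 29.14
    endloop
  endfacet
  facet normal 0.0352 -0.9702 0.2399
    outer loop
      vertex 5.49 0.29 0.00
      vertex 10.17 0.46 0.00
      vertex 7.57 7.57 29.14
    endloop
  endfacet
  facet normal 0.5983 -0.7645 0.2399
    outer loop
      vertex 10.17 0.46 0.00
      vertex 13.85 3.34 0.00
      vertex 7.57 7.57 29.14
    endloop
  endfacet
  facet normal 0.9332 -0.2675 0.2399
    outer loop
      vertex 13.85 3.34 0.00
      vertex 15.14 7.84 0.00
      vertex 7.57 7.57 29.14
    endloop
  endfacet
endsolid part

The G0 Z moves step by Δz≈3.64 mm. The G1 loops shrink linearly with z, so the solid tapers from its base footprint up to z≈29.1. Closing with a flat bottom cap and the tapered top and triangulating gives 18 facets — a regular 10-sided pyramid, base circumscribed radius ≈ 7.57 mm, apex at z ≈ 29.1 mm.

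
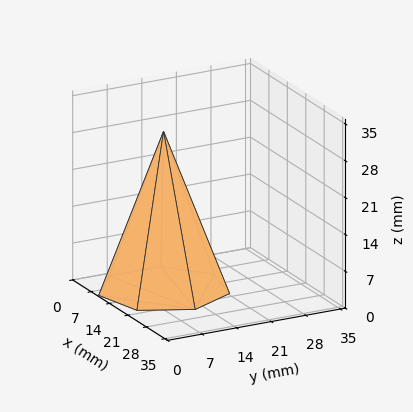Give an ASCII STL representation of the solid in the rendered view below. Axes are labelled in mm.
Reading the render: the shape is a regular 7-sided pyramid, base circumscribed radius ≈ 12 mm, apex at z ≈ 30 mm (dimensions read to the nearest mm from the axis ticks). For the STL, each face is triangulated and given an outward normal.

solid part
  facet normal 0.0000 0.0000 -1.0000
    outer loop
      vertex 9.33 23.70 0.00
      vertex 19.48 21.38 0.00
      vertex 24.00 12.00 0.00
    endloop
  endfacet
  facet normal 0.0000 0.0000 -1.0000
    outer loop
      vertex 1.19 17.21 0.00
      vertex 9.33 23.70 0.00
      vertex 24.00 12.00 0.00
    endloop
  endfacet
  facet normal 0.0000 0.0000 -1.0000
    outer loop
      vertex 1.19 6.79 0.00
      vertex 1.19 17.21 0.00
      vertex 24.00 12.00 0.00
    endloop
  endfacet
  facet normal 0.0000 0.0000 -1.0000
    outer loop
      vertex 9.33 0.30 0.00
      vertex 1.19 6.79 0.00
      vertex 24.00 12.00 0.00
    endloop
  endfacet
  facet normal 0.0000 0.0000 -1.0000
    outer loop
      vertex 19.48 2.62 0.00
      vertex 9.33 0.30 0.00
      vertex 24.00 12.00 0.00
    endloop
  endfacet
  facet normal 0.8475 0.4084 0.3390
    outer loop
      vertex 24.00 12.00 0.00
      vertex 19.48 21.38 0.00
      vertex 12.00 12.00 30.00
    endloop
  endfacet
  facet normal 0.2096 0.9171 0.3390
    outer loop
      vertex 19.48 21.38 0.00
      vertex 9.33 23.70 0.00
      vertex 12.00 12.00 30.00
    endloop
  endfacet
  facet normal -0.5865 0.7356 0.3391
    outer loop
      vertex 9.33 23.70 0.00
      vertex 1.19 17.21 0.00
      vertex 12.00 12.00 30.00
    endloop
  endfacet
  facet normal -0.9408 0.0000 0.3390
    outer loop
      vertex 1.19 17.21 0.00
      vertex 1.19 6.79 0.00
      vertex 12.00 12.00 30.00
    endloop
  endfacet
  facet normal -0.5865 -0.7356 0.3391
    outer loop
      vertex 1.19 6.79 0.00
      vertex 9.33 0.30 0.00
      vertex 12.00 12.00 30.00
    endloop
  endfacet
  facet normal 0.2096 -0.9171 0.3390
    outer loop
      vertex 9.33 0.30 0.00
      vertex 19.48 2.62 0.00
      vertex 12.00 12.00 30.00
    endloop
  endfacet
  facet normal 0.8475 -0.4084 0.3390
    outer loop
      vertex 19.48 2.62 0.00
      vertex 24.00 12.00 0.00
      vertex 12.00 12.00 30.00
    endloop
  endfacet
endsolid part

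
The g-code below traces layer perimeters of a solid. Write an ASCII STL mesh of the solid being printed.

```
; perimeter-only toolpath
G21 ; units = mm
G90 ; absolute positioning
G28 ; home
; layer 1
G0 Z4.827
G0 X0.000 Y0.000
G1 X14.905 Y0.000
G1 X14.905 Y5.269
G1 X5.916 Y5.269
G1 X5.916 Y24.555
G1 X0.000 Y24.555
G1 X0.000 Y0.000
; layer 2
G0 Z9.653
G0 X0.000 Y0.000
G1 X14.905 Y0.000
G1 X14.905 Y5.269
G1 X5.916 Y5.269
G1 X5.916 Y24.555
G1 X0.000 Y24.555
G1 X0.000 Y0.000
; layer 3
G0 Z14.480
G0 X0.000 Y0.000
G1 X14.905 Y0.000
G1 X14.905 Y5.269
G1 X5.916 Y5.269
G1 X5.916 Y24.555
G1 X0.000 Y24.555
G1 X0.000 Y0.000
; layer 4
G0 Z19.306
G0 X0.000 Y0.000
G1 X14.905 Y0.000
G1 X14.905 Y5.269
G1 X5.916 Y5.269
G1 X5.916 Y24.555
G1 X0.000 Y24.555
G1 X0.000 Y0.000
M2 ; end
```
solid part
  facet normal 0.0000 0.0000 -1.0000
    outer loop
      vertex 14.905 5.269 0.000
      vertex 14.905 0.000 0.000
      vertex 0.000 0.000 0.000
    endloop
  endfacet
  facet normal 0.0000 0.0000 -1.0000
    outer loop
      vertex 5.916 5.269 0.000
      vertex 14.905 5.269 0.000
      vertex 0.000 0.000 0.000
    endloop
  endfacet
  facet normal 0.0000 0.0000 -1.0000
    outer loop
      vertex 5.916 24.555 0.000
      vertex 5.916 5.269 0.000
      vertex 0.000 0.000 0.000
    endloop
  endfacet
  facet normal 0.0000 0.0000 -1.0000
    outer loop
      vertex 0.000 24.555 0.000
      vertex 5.916 24.555 0.000
      vertex 0.000 0.000 0.000
    endloop
  endfacet
  facet normal 0.0000 0.0000 1.0000
    outer loop
      vertex 0.000 0.000 19.306
      vertex 14.905 0.000 19.306
      vertex 14.905 5.269 19.306
    endloop
  endfacet
  facet normal 0.0000 0.0000 1.0000
    outer loop
      vertex 0.000 0.000 19.306
      vertex 14.905 5.269 19.306
      vertex 5.916 5.269 19.306
    endloop
  endfacet
  facet normal 0.0000 0.0000 1.0000
    outer loop
      vertex 0.000 0.000 19.306
      vertex 5.916 5.269 19.306
      vertex 5.916 24.555 19.306
    endloop
  endfacet
  facet normal 0.0000 0.0000 1.0000
    outer loop
      vertex 0.000 0.000 19.306
      vertex 5.916 24.555 19.306
      vertex 0.000 24.555 19.306
    endloop
  endfacet
  facet normal 0.0000 -1.0000 0.0000
    outer loop
      vertex 0.000 0.000 0.000
      vertex 14.905 0.000 0.000
      vertex 14.905 0.000 19.306
    endloop
  endfacet
  facet normal 0.0000 -1.0000 0.0000
    outer loop
      vertex 0.000 0.000 0.000
      vertex 14.905 0.000 19.306
      vertex 0.000 0.000 19.306
    endloop
  endfacet
  facet normal 1.0000 0.0000 0.0000
    outer loop
      vertex 14.905 0.000 0.000
      vertex 14.905 5.269 0.000
      vertex 14.905 5.269 19.306
    endloop
  endfacet
  facet normal 1.0000 0.0000 0.0000
    outer loop
      vertex 14.905 0.000 0.000
      vertex 14.905 5.269 19.306
      vertex 14.905 0.000 19.306
    endloop
  endfacet
  facet normal 0.0000 1.0000 0.0000
    outer loop
      vertex 14.905 5.269 0.000
      vertex 5.916 5.269 0.000
      vertex 5.916 5.269 19.306
    endloop
  endfacet
  facet normal 0.0000 1.0000 0.0000
    outer loop
      vertex 14.905 5.269 0.000
      vertex 5.916 5.269 19.306
      vertex 14.905 5.269 19.306
    endloop
  endfacet
  facet normal 1.0000 0.0000 0.0000
    outer loop
      vertex 5.916 5.269 0.000
      vertex 5.916 24.555 0.000
      vertex 5.916 24.555 19.306
    endloop
  endfacet
  facet normal 1.0000 0.0000 0.0000
    outer loop
      vertex 5.916 5.269 0.000
      vertex 5.916 24.555 19.306
      vertex 5.916 5.269 19.306
    endloop
  endfacet
  facet normal 0.0000 1.0000 0.0000
    outer loop
      vertex 5.916 24.555 0.000
      vertex 0.000 24.555 0.000
      vertex 0.000 24.555 19.306
    endloop
  endfacet
  facet normal 0.0000 1.0000 0.0000
    outer loop
      vertex 5.916 24.555 0.000
      vertex 0.000 24.555 19.306
      vertex 5.916 24.555 19.306
    endloop
  endfacet
  facet normal -1.0000 0.0000 0.0000
    outer loop
      vertex 0.000 24.555 0.000
      vertex 0.000 0.000 0.000
      vertex 0.000 0.000 19.306
    endloop
  endfacet
  facet normal -1.0000 0.0000 0.0000
    outer loop
      vertex 0.000 24.555 0.000
      vertex 0.000 0.000 19.306
      vertex 0.000 24.555 19.306
    endloop
  endfacet
endsolid part

The G0 Z moves step by Δz≈4.827 mm. Every layer's G1 loop is the same polygon, so the solid is a straight extrusion of it from z=0 to z≈19.3. Closing with flat bottom and top caps and triangulating gives 20 facets — an L-shaped prism: outer 14.9 × 24.6 mm, arm thicknesses ≈ 5.27 mm (horizontal) and 5.92 mm (vertical), extruded 19.3 mm in z.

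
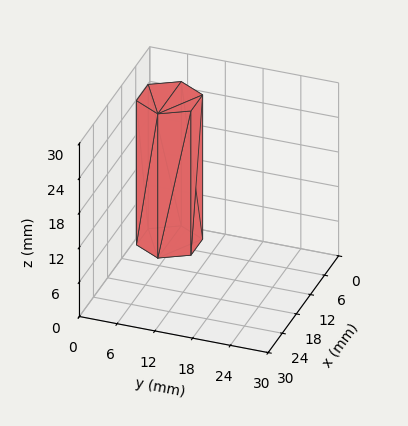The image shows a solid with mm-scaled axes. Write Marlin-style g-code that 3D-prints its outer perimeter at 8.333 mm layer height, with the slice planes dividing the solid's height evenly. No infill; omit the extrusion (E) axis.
Reading the render: the shape is a regular 6-sided prism (a cylinder approximated with 6 flat sides), circumscribed radius ≈ 5 mm, height ≈ 25 mm (dimensions read to the nearest mm from the axis ticks). For the g-code, the solid's height is divided into equal slices at the stated Δz and each level perimeter traced with G1 moves after a G0 lift.

; perimeter-only toolpath
G21 ; units = mm
G90 ; absolute positioning
G28 ; home
; layer 1
G0 Z8.333
G0 X10.000 Y5.000
G1 X7.500 Y9.330
G1 X2.500 Y9.330
G1 X0.000 Y5.000
G1 X2.500 Y0.670
G1 X7.500 Y0.670
G1 X10.000 Y5.000
; layer 2
G0 Z16.667
G0 X10.000 Y5.000
G1 X7.500 Y9.330
G1 X2.500 Y9.330
G1 X0.000 Y5.000
G1 X2.500 Y0.670
G1 X7.500 Y0.670
G1 X10.000 Y5.000
; layer 3
G0 Z25.000
G0 X10.000 Y5.000
G1 X7.500 Y9.330
G1 X2.500 Y9.330
G1 X0.000 Y5.000
G1 X2.500 Y0.670
G1 X7.500 Y0.670
G1 X10.000 Y5.000
M2 ; end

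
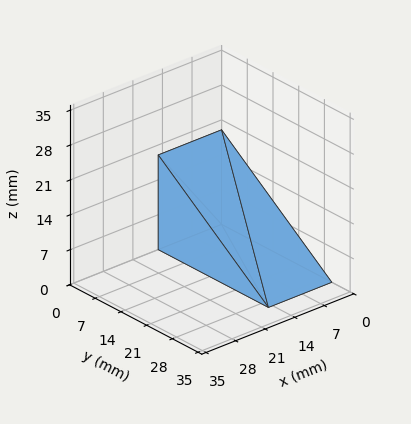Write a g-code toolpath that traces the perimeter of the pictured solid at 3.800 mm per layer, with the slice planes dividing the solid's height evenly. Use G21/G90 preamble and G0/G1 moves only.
Reading the render: the shape is a wedge (ramp): 15 × 30 mm base, rising to 19 mm along the y=0 edge and sloping linearly to z=0 at y=30 (dimensions read to the nearest mm from the axis ticks). For the g-code, the solid's height is divided into equal slices at the stated Δz and each level perimeter traced with G1 moves after a G0 lift.

; perimeter-only toolpath
G21 ; units = mm
G90 ; absolute positioning
G28 ; home
; layer 1
G0 Z3.800
G0 X0.000 Y0.000
G1 X15.000 Y0.000
G1 X15.000 Y24.000
G1 X0.000 Y24.000
G1 X0.000 Y0.000
; layer 2
G0 Z7.600
G0 X0.000 Y0.000
G1 X15.000 Y0.000
G1 X15.000 Y18.000
G1 X0.000 Y18.000
G1 X0.000 Y0.000
; layer 3
G0 Z11.400
G0 X0.000 Y0.000
G1 X15.000 Y0.000
G1 X15.000 Y12.000
G1 X0.000 Y12.000
G1 X0.000 Y0.000
; layer 4
G0 Z15.200
G0 X0.000 Y0.000
G1 X15.000 Y0.000
G1 X15.000 Y6.000
G1 X0.000 Y6.000
G1 X0.000 Y0.000
M2 ; end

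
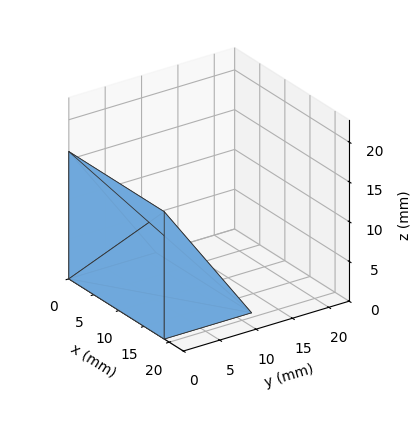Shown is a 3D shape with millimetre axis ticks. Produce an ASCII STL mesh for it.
Reading the render: the shape is a wedge (ramp): 19 × 12 mm base, rising to 16 mm along the y=0 edge and sloping linearly to z=0 at y=12 (dimensions read to the nearest mm from the axis ticks). For the STL, each face is triangulated and given an outward normal.

solid part
  facet normal 0.0000 0.0000 -1.0000
    outer loop
      vertex 19.000 12.000 0.000
      vertex 19.000 0.000 0.000
      vertex 0.000 0.000 0.000
    endloop
  endfacet
  facet normal 0.0000 0.0000 -1.0000
    outer loop
      vertex 0.000 12.000 0.000
      vertex 19.000 12.000 0.000
      vertex 0.000 0.000 0.000
    endloop
  endfacet
  facet normal 0.0000 -1.0000 0.0000
    outer loop
      vertex 0.000 0.000 0.000
      vertex 19.000 0.000 0.000
      vertex 19.000 0.000 16.000
    endloop
  endfacet
  facet normal 0.0000 -1.0000 0.0000
    outer loop
      vertex 0.000 0.000 0.000
      vertex 19.000 0.000 16.000
      vertex 0.000 0.000 16.000
    endloop
  endfacet
  facet normal 0.0000 0.8000 0.6000
    outer loop
      vertex 0.000 0.000 16.000
      vertex 19.000 0.000 16.000
      vertex 19.000 12.000 0.000
    endloop
  endfacet
  facet normal 0.0000 0.8000 0.6000
    outer loop
      vertex 0.000 0.000 16.000
      vertex 19.000 12.000 0.000
      vertex 0.000 12.000 0.000
    endloop
  endfacet
  facet normal -1.0000 0.0000 0.0000
    outer loop
      vertex 0.000 0.000 16.000
      vertex 0.000 12.000 0.000
      vertex 0.000 0.000 0.000
    endloop
  endfacet
  facet normal 1.0000 0.0000 0.0000
    outer loop
      vertex 19.000 0.000 0.000
      vertex 19.000 12.000 0.000
      vertex 19.000 0.000 16.000
    endloop
  endfacet
endsolid part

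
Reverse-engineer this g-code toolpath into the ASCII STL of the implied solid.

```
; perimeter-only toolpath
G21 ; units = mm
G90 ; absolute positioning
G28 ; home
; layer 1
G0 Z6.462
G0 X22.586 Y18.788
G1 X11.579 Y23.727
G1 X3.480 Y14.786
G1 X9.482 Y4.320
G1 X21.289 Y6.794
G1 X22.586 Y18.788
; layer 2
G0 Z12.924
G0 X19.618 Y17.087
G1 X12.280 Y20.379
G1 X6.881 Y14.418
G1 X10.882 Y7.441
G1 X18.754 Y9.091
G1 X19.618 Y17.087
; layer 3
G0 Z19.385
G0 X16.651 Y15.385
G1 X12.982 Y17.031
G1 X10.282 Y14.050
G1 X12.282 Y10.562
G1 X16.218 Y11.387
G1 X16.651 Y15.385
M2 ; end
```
solid part
  facet normal 0.0000 0.0000 -1.0000
    outer loop
      vertex 0.079 15.153 0.000
      vertex 10.877 27.075 0.000
      vertex 25.553 20.490 0.000
    endloop
  endfacet
  facet normal 0.0000 0.0000 -1.0000
    outer loop
      vertex 8.081 1.199 0.000
      vertex 0.079 15.153 0.000
      vertex 25.553 20.490 0.000
    endloop
  endfacet
  facet normal 0.0000 0.0000 -1.0000
    outer loop
      vertex 23.825 4.498 0.000
      vertex 8.081 1.199 0.000
      vertex 25.553 20.490 0.000
    endloop
  endfacet
  facet normal 0.3763 0.8387 0.3937
    outer loop
      vertex 25.553 20.490 0.000
      vertex 10.877 27.075 0.000
      vertex 13.683 13.683 25.847
    endloop
  endfacet
  facet normal -0.6813 0.6171 0.3937
    outer loop
      vertex 10.877 27.075 0.000
      vertex 0.079 15.153 0.000
      vertex 13.683 13.683 25.847
    endloop
  endfacet
  facet normal -0.7974 -0.4573 0.3937
    outer loop
      vertex 0.079 15.153 0.000
      vertex 8.081 1.199 0.000
      vertex 13.683 13.683 25.847
    endloop
  endfacet
  facet normal 0.1885 -0.8997 0.3937
    outer loop
      vertex 8.081 1.199 0.000
      vertex 23.825 4.498 0.000
      vertex 13.683 13.683 25.847
    endloop
  endfacet
  facet normal 0.9139 -0.0988 0.3937
    outer loop
      vertex 23.825 4.498 0.000
      vertex 25.553 20.490 0.000
      vertex 13.683 13.683 25.847
    endloop
  endfacet
endsolid part

The G0 Z moves step by Δz≈6.462 mm. The G1 loops shrink linearly with z, so the solid tapers from its base footprint up to z≈25.8. Closing with a flat bottom cap and the tapered top and triangulating gives 8 facets — a regular 5-sided pyramid, base circumscribed radius ≈ 13.7 mm, apex at z ≈ 25.8 mm.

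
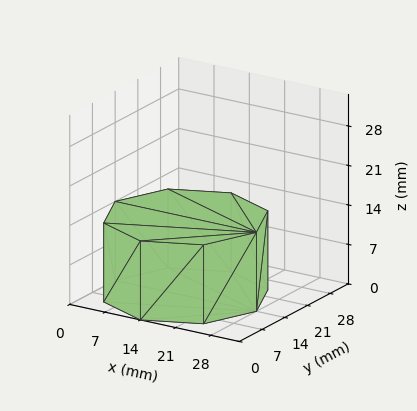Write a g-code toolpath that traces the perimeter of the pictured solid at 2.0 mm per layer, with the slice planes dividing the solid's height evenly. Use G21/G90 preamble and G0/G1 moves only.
Reading the render: the shape is a regular 8-sided prism (a cylinder approximated with 8 flat sides), circumscribed radius ≈ 14 mm, height ≈ 14 mm (dimensions read to the nearest mm from the axis ticks). For the g-code, the solid's height is divided into equal slices at the stated Δz and each level perimeter traced with G1 moves after a G0 lift.

; perimeter-only toolpath
G21 ; units = mm
G90 ; absolute positioning
G28 ; home
; layer 1
G0 Z2.0
G0 X28.0 Y14.0
G1 X23.9 Y23.9
G1 X14.0 Y28.0
G1 X4.1 Y23.9
G1 X0.0 Y14.0
G1 X4.1 Y4.1
G1 X14.0 Y0.0
G1 X23.9 Y4.1
G1 X28.0 Y14.0
; layer 2
G0 Z4.0
G0 X28.0 Y14.0
G1 X23.9 Y23.9
G1 X14.0 Y28.0
G1 X4.1 Y23.9
G1 X0.0 Y14.0
G1 X4.1 Y4.1
G1 X14.0 Y0.0
G1 X23.9 Y4.1
G1 X28.0 Y14.0
; layer 3
G0 Z6.0
G0 X28.0 Y14.0
G1 X23.9 Y23.9
G1 X14.0 Y28.0
G1 X4.1 Y23.9
G1 X0.0 Y14.0
G1 X4.1 Y4.1
G1 X14.0 Y0.0
G1 X23.9 Y4.1
G1 X28.0 Y14.0
; layer 4
G0 Z8.0
G0 X28.0 Y14.0
G1 X23.9 Y23.9
G1 X14.0 Y28.0
G1 X4.1 Y23.9
G1 X0.0 Y14.0
G1 X4.1 Y4.1
G1 X14.0 Y0.0
G1 X23.9 Y4.1
G1 X28.0 Y14.0
; layer 5
G0 Z10.0
G0 X28.0 Y14.0
G1 X23.9 Y23.9
G1 X14.0 Y28.0
G1 X4.1 Y23.9
G1 X0.0 Y14.0
G1 X4.1 Y4.1
G1 X14.0 Y0.0
G1 X23.9 Y4.1
G1 X28.0 Y14.0
; layer 6
G0 Z12.0
G0 X28.0 Y14.0
G1 X23.9 Y23.9
G1 X14.0 Y28.0
G1 X4.1 Y23.9
G1 X0.0 Y14.0
G1 X4.1 Y4.1
G1 X14.0 Y0.0
G1 X23.9 Y4.1
G1 X28.0 Y14.0
; layer 7
G0 Z14.0
G0 X28.0 Y14.0
G1 X23.9 Y23.9
G1 X14.0 Y28.0
G1 X4.1 Y23.9
G1 X0.0 Y14.0
G1 X4.1 Y4.1
G1 X14.0 Y0.0
G1 X23.9 Y4.1
G1 X28.0 Y14.0
M2 ; end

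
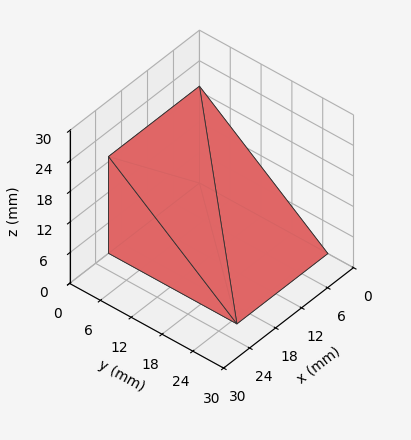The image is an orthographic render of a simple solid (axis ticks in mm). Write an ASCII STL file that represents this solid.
Reading the render: the shape is a wedge (ramp): 21 × 25 mm base, rising to 19 mm along the y=0 edge and sloping linearly to z=0 at y=25 (dimensions read to the nearest mm from the axis ticks). For the STL, each face is triangulated and given an outward normal.

solid part
  facet normal 0.0000 0.0000 -1.0000
    outer loop
      vertex 21.0 25.0 0.0
      vertex 21.0 0.0 0.0
      vertex 0.0 0.0 0.0
    endloop
  endfacet
  facet normal 0.0000 0.0000 -1.0000
    outer loop
      vertex 0.0 25.0 0.0
      vertex 21.0 25.0 0.0
      vertex 0.0 0.0 0.0
    endloop
  endfacet
  facet normal 0.0000 -1.0000 0.0000
    outer loop
      vertex 0.0 0.0 0.0
      vertex 21.0 0.0 0.0
      vertex 21.0 0.0 19.0
    endloop
  endfacet
  facet normal 0.0000 -1.0000 0.0000
    outer loop
      vertex 0.0 0.0 0.0
      vertex 21.0 0.0 19.0
      vertex 0.0 0.0 19.0
    endloop
  endfacet
  facet normal 0.0000 0.6051 0.7962
    outer loop
      vertex 0.0 0.0 19.0
      vertex 21.0 0.0 19.0
      vertex 21.0 25.0 0.0
    endloop
  endfacet
  facet normal 0.0000 0.6051 0.7962
    outer loop
      vertex 0.0 0.0 19.0
      vertex 21.0 25.0 0.0
      vertex 0.0 25.0 0.0
    endloop
  endfacet
  facet normal -1.0000 0.0000 0.0000
    outer loop
      vertex 0.0 0.0 19.0
      vertex 0.0 25.0 0.0
      vertex 0.0 0.0 0.0
    endloop
  endfacet
  facet normal 1.0000 0.0000 0.0000
    outer loop
      vertex 21.0 0.0 0.0
      vertex 21.0 25.0 0.0
      vertex 21.0 0.0 19.0
    endloop
  endfacet
endsolid part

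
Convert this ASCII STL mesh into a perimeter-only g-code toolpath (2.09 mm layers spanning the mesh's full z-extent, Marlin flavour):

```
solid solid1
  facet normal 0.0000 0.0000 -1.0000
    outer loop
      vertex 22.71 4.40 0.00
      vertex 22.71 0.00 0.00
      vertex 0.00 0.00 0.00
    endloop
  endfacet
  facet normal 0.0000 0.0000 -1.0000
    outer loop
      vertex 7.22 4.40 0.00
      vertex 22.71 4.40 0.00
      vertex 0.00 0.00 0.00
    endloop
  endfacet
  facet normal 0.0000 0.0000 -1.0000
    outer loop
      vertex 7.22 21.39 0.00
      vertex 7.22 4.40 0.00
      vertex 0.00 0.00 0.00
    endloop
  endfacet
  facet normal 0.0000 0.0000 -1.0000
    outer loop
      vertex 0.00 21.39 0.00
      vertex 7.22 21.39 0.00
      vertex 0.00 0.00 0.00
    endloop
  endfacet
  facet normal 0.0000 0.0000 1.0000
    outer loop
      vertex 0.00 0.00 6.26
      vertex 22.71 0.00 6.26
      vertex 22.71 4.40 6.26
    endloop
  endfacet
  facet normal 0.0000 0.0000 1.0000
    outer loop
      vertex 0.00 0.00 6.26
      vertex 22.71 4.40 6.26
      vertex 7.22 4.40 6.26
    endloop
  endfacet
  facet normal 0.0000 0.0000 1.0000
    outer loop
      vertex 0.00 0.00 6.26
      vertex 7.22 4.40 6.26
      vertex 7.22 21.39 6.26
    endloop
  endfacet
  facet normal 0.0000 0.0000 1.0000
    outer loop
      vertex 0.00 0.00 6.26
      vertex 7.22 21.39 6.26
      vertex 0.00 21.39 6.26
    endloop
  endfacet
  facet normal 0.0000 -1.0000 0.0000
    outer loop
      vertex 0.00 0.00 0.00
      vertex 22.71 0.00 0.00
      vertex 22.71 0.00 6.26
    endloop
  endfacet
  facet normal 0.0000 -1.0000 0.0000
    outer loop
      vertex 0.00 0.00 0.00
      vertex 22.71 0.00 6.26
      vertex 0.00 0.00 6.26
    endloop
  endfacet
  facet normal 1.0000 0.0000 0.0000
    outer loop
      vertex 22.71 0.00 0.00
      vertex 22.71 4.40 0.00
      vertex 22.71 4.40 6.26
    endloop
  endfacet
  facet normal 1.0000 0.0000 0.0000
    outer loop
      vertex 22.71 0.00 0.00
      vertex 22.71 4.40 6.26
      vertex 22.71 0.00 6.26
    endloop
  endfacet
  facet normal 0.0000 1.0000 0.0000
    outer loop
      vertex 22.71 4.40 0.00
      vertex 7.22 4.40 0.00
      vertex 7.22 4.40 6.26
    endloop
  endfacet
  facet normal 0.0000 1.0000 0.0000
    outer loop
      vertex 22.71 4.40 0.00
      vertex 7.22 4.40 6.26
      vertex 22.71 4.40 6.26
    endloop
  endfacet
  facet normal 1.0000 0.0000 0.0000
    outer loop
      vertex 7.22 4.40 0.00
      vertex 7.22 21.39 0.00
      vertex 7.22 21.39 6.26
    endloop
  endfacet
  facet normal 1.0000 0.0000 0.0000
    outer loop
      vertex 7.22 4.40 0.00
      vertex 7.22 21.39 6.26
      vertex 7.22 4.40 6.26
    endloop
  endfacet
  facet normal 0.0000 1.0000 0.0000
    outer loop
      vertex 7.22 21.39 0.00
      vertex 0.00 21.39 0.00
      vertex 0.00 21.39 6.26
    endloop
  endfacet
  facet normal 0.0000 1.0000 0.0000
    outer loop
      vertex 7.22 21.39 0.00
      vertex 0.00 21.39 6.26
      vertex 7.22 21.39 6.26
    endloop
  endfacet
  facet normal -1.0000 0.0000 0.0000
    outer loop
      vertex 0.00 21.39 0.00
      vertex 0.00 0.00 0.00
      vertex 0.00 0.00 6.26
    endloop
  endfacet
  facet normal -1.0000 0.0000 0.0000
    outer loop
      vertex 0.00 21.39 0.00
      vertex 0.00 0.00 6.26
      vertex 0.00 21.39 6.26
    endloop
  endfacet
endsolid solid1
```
; perimeter-only toolpath
G21 ; units = mm
G90 ; absolute positioning
G28 ; home
; layer 1
G0 Z2.09
G0 X0.00 Y0.00
G1 X22.71 Y0.00
G1 X22.71 Y4.40
G1 X7.22 Y4.40
G1 X7.22 Y21.39
G1 X0.00 Y21.39
G1 X0.00 Y0.00
; layer 2
G0 Z4.17
G0 X0.00 Y0.00
G1 X22.71 Y0.00
G1 X22.71 Y4.40
G1 X7.22 Y4.40
G1 X7.22 Y21.39
G1 X0.00 Y21.39
G1 X0.00 Y0.00
; layer 3
G0 Z6.26
G0 X0.00 Y0.00
G1 X22.71 Y0.00
G1 X22.71 Y4.40
G1 X7.22 Y4.40
G1 X7.22 Y21.39
G1 X0.00 Y21.39
G1 X0.00 Y0.00
M2 ; end

The solid is an L-shaped prism: outer 22.7 × 21.4 mm, arm thicknesses ≈ 4.4 mm (horizontal) and 7.22 mm (vertical), extruded 6.26 mm in z. Slicing at Δz = 2.09 mm — 3 equal slices spanning the solid's height, so layer i sits at z = i·h/3 — gives 3 non-empty perimeters. Each is a 6-segment closed polygon; G0 lifts to the layer z and rapids to the start vertex, then G1 traces the edges.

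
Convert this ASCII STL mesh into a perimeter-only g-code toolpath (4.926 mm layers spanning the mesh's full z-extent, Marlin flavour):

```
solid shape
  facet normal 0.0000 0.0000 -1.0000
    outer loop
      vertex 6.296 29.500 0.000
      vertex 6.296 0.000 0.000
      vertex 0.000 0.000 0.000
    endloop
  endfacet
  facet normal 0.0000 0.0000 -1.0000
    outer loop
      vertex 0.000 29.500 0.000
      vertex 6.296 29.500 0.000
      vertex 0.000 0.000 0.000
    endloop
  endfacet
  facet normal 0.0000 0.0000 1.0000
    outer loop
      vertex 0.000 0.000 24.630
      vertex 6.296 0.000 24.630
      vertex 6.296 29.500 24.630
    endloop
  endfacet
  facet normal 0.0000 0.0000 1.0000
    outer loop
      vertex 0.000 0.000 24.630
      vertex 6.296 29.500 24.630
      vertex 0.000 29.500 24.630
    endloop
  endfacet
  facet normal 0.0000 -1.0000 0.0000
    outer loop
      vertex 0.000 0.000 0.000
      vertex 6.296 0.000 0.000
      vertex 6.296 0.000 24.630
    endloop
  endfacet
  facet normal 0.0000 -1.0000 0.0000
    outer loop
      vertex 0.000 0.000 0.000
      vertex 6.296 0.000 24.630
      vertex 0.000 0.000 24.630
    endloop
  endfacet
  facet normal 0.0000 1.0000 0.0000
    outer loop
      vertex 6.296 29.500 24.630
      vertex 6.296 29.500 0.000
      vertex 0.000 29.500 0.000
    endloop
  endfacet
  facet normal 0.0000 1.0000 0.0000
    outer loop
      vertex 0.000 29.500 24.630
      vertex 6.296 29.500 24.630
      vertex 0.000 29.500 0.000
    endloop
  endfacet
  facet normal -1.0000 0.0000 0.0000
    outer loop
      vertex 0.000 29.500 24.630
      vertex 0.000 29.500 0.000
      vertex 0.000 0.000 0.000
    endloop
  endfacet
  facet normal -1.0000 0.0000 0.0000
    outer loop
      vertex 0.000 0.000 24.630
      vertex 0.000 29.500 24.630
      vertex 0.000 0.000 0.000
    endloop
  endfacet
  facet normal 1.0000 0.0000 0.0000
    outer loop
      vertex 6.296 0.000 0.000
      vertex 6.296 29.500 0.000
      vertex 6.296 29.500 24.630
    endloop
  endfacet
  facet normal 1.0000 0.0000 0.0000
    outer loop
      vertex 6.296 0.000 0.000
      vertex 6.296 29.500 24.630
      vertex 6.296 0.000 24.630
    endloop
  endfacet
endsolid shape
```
; perimeter-only toolpath
G21 ; units = mm
G90 ; absolute positioning
G28 ; home
; layer 1
G0 Z4.926
G0 X0.000 Y0.000
G1 X6.296 Y0.000
G1 X6.296 Y29.500
G1 X0.000 Y29.500
G1 X0.000 Y0.000
; layer 2
G0 Z9.852
G0 X0.000 Y0.000
G1 X6.296 Y0.000
G1 X6.296 Y29.500
G1 X0.000 Y29.500
G1 X0.000 Y0.000
; layer 3
G0 Z14.778
G0 X0.000 Y0.000
G1 X6.296 Y0.000
G1 X6.296 Y29.500
G1 X0.000 Y29.500
G1 X0.000 Y0.000
; layer 4
G0 Z19.704
G0 X0.000 Y0.000
G1 X6.296 Y0.000
G1 X6.296 Y29.500
G1 X0.000 Y29.500
G1 X0.000 Y0.000
; layer 5
G0 Z24.630
G0 X0.000 Y0.000
G1 X6.296 Y0.000
G1 X6.296 Y29.500
G1 X0.000 Y29.500
G1 X0.000 Y0.000
M2 ; end

The solid is a rectangular box, roughly 6.3 × 29.5 mm footprint and 24.6 mm tall. Slicing at Δz = 4.926 mm — 5 equal slices spanning the solid's height, so layer i sits at z = i·h/5 — gives 5 non-empty perimeters. Each is a 4-segment closed polygon; G0 lifts to the layer z and rapids to the start vertex, then G1 traces the edges.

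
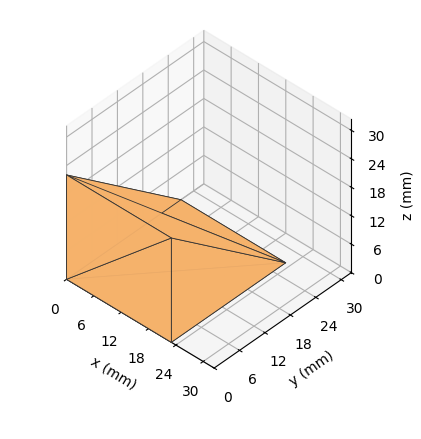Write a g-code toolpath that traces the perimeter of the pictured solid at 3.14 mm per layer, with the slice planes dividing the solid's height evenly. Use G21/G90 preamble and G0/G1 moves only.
Reading the render: the shape is a wedge (ramp): 23 × 27 mm base, rising to 22 mm along the y=0 edge and sloping linearly to z=0 at y=27 (dimensions read to the nearest mm from the axis ticks). For the g-code, the solid's height is divided into equal slices at the stated Δz and each level perimeter traced with G1 moves after a G0 lift.

; perimeter-only toolpath
G21 ; units = mm
G90 ; absolute positioning
G28 ; home
; layer 1
G0 Z3.14
G0 X0.00 Y0.00
G1 X23.00 Y0.00
G1 X23.00 Y23.14
G1 X0.00 Y23.14
G1 X0.00 Y0.00
; layer 2
G0 Z6.29
G0 X0.00 Y0.00
G1 X23.00 Y0.00
G1 X23.00 Y19.29
G1 X0.00 Y19.29
G1 X0.00 Y0.00
; layer 3
G0 Z9.43
G0 X0.00 Y0.00
G1 X23.00 Y0.00
G1 X23.00 Y15.43
G1 X0.00 Y15.43
G1 X0.00 Y0.00
; layer 4
G0 Z12.57
G0 X0.00 Y0.00
G1 X23.00 Y0.00
G1 X23.00 Y11.57
G1 X0.00 Y11.57
G1 X0.00 Y0.00
; layer 5
G0 Z15.71
G0 X0.00 Y0.00
G1 X23.00 Y0.00
G1 X23.00 Y7.71
G1 X0.00 Y7.71
G1 X0.00 Y0.00
; layer 6
G0 Z18.86
G0 X0.00 Y0.00
G1 X23.00 Y0.00
G1 X23.00 Y3.86
G1 X0.00 Y3.86
G1 X0.00 Y0.00
M2 ; end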